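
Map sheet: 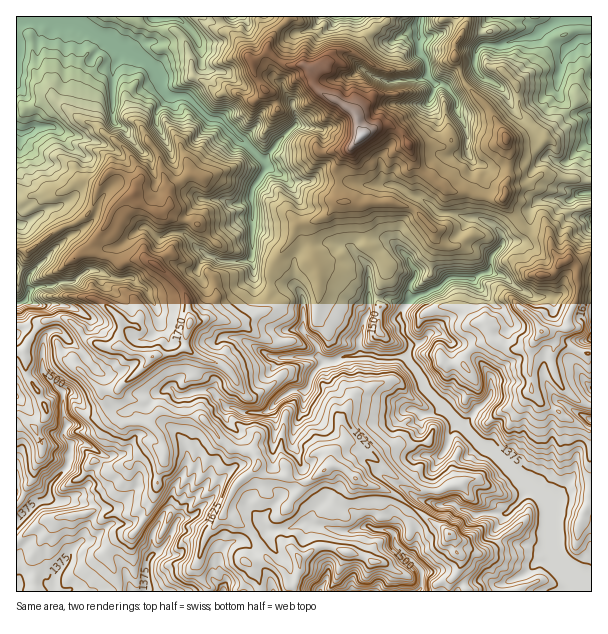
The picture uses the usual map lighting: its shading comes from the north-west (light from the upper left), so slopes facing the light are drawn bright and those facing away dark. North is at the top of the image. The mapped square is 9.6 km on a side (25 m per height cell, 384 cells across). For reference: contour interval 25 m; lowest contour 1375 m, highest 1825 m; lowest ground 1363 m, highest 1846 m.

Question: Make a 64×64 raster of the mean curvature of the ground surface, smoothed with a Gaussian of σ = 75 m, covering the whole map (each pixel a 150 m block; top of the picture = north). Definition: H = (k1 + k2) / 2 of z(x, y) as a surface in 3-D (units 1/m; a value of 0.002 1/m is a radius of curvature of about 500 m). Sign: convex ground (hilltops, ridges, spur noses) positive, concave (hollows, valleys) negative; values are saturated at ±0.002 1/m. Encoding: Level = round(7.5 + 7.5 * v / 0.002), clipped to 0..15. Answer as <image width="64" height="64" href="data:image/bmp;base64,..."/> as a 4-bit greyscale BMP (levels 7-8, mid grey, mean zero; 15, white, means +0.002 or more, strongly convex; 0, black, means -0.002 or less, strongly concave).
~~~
<image width="64" height="64" href="data:image/bmp;base64,Qk12CAAAAAAAAHYAAAAoAAAAQAAAAEAAAAABAAQAAAAAAAAIAAATCwAAEwsAABAAAAAAAAAAAAAAABEREQAiIiIAMzMzAERERABVVVUAZmZmAHd3dwCIiIgAmZmZAKqqqgC7u7sAzMzMAN3d3QDu7u4A////AGmXZ2d2emhEUzKNUpeaOexQjGNTWWYB+ofKZXu4Znd3aIZoiHeZajaJuqZjaac5q5cOgupL75C7yGNGM1rId3d4h2aYeKd6KLnOtmeqpop8uAqinJ39AEWKlmiXVXZ3d2mIdGiZlZolqGvWSMuJpn2WJrmu/oAIl4yZmZh2d3Z3eIiFWJp2qTE3N+dXmHlmqrub/qmWAGuYq63Jh3Z3aKaniJZVV4jLVja42VVVmGmmarqIiuQNd4zMtmmEV2dZ1Zp4l4Rlid9ToHe8dmiWZndnZDRkQC53f/m7NMyWZ1jXObqplnhVXKCTWJy5qXZ2VVVWhxBVaWnuyDqkbehXWNkzrc3ciZiZ1jckOOyXZoqWaJmZiMmIv5h0ADQm6ldWyrM1RFd2ZnnLNXhDnWV3abdniHeIhoy0AABqZUOZZ2WLp0NDJHiYZ610h4RNlXmGiWZnd1Vp2CNnKflptmZ3ZWxsk46UaIl0fqOIdzrXZ3V5lUVqvdtlrM7dp8yWZ3d1bD2iGvpZiJVslFiWVcx4ianLhm7YVZqFWszOtlVmZ3RrO7cgbJqppVnJR4d0SLl6s0zau4RrhpcouZylVmZnhVs57KEr6GmnWepXd2dEqly0d6qHV7hUaCSlRWRWd3anTEbdkipjNFd6yVd3aqq4SlS6qWaLhndUUJxUVVZohqg6Vd6jA0qIZ5m3V2e8mKg6N5mZmah4mq7TbFREhmqmmFl41SCquoqEapVWWdhHzVpGqGe6dnerafZWRWO4apaHjIu5gCaZq6mpVXaepZvda3OXabZVdWhH+UVb1MpplYrIt4+AnJmYiIiauutWcBI9wleLp2eGR0RlRkfMmniXyzCFn2D4aXZ3eamJukADYwr1SZqpeJdCaVRbcFvKiLlyfUbNgHSbiGd2hDWXFo/7IHUoqYqIdVq2RFqHA3mrtDrqS/gAN7ucdFVDczJK3HzFAQeomqqZrENHZ68Tmrx0vINtoBeLx2rZVmWapTn4Vr7LCKrKq876Mmt57gN2i1i4VoshqtxkVX2lVmd1jreHbfxTaJiYi7QjnZrXBHi6WpZcrTTMxkZmZttmVq3riJgzZ4MANVQjQ0beq5JYdplpZW3MI8uTapm6zsu9uHmYUCMTYoYiISNDjPxphpmYiVl2v6wz5TjtvJVodrkjSGNI3v+B3aZar8MjyRWJqpibZ4dUa3JxfJd5VmVnyjUzRrqHlgfadC3+QpEjaXeoVnvqh3CqyUj6NFqbhVW/mIq7llVQfamoC/YT9yWrqrlSO9mu9o3+76ITnYmVZp+rqpmImsNsiagF8wX+l2ibuDS/g32EBhFBAmvpWpN2i2h3d4maslyIl0P6I7/sqYmDTvmFbaIQe6zv/YWcVIasVpd3eImzW4eJY6ZwFJu6l0jfUDNJ0/BVfavGarcVeNlGp2dol3J7h4lzuaJhA7uDfLIDVTXU8pQABcZDIFedtTi4hjiXVoqHinPMs3+AEgO5ErzKZtWwj/tQADg0i9lCXszZGqh3iYiKY6rIC8QjQQFK7/yGtZoCv/dIvarflHpoACMLuXeZiIhFq8I5mJnMGet3Z9unz4A6/cuYiseMpxBZtgq6dpmIhWmqQIqZqrwSumVKrYu9+AObp2VZs32RGv7GCpqWd2ZmmoY2iaqqmJEnZXxqaFS/syW6mEaBFCOrmKYIeJd3ZmZ3ZWh5yGe75jd3nFhUNGncg1uZcxeFW+llhweImZh2Z3dmZovbl5lSeparaYN1RXirR7iGa8ubyoh0CJmqmqh3h2ZVvWVkMjWKdrh3YplkRWmVqYmqqpaLp4cJu7ZWmpmpmrvHJFVWeKdWqHjOmZmFRaaKmYaKdBMiYxyrk4mrqqu9yEJamJqt53REQmqZmqlkqVaqdZlkanmkCbxFmZmId2dDRZu6qXn4aId1AIeZiZeNdYuVqYi8q5YExxQzeXVVQ0h5uoeId8dpmYvceIdnmFvZi6W3i7u7qnJBWIN5ZnhmeoqXeHhmmWe7q7l4ZWm1J8h7Z7Obiav9kjerp0dod2hYp3eJVVaHdmY0iFZpumNZhcYLkcuYhpkCaZmtqcxlSHu1Z3UZiJloRIRXV4qmaYRdkK8l5ph2MDsju86Jz5ZUj7Z5tiyq2meax0VWeXRDSfsG9w3nWoQBn1Bd2jZs+4Seh4nmCor7d6uodGQzFGi/UB3gbp11cTg6tQARAkrMusloeeMpi8doqYmEqGdpzbsE77DXalADnFT9UFiES6ermXdrkEisdHp3iIXLiZuoegfKlHSHBFFLss9WhXjMplVnQk8watpVqFaHZriZqXeKFqeIRFE61o35qQSpzrmrdFMwHxC/2DiUV0jKZqmHd4oopmZFMm3d94/2JK7beq/+//oZCP6DG5ZVSrdZmYeIiUiqdVi6y5lDrGCIylVYpwAANQAv5AB+uHVKpUmJh4h3V4p1Va6FUSnWJGm5hjIAPIhwWH9AW/qZhjmnWYmXh2hndmVWnDaWW9ds3tu75A////CP7gP/2HiYSJlYiZeIend2Z2ecRpu/yslqmeyb+2WXAJz+E8eJeIhWiWh4dniXZ2Z5h7kkVpx8xDiDvtx1M5oVqvkgEBZniGV3end3d3ZmZmZoxRV3pkrUJINXhndTJiMkz6R3M0VpqGaJd3d3ZlZ5qr1xe8ukWbpURVWYnMl0FnJftt/KhlaamXd3d2Z5mryEQxi5tjOGSt6kcmVsz7kV/4rVJWiJlmZm"/>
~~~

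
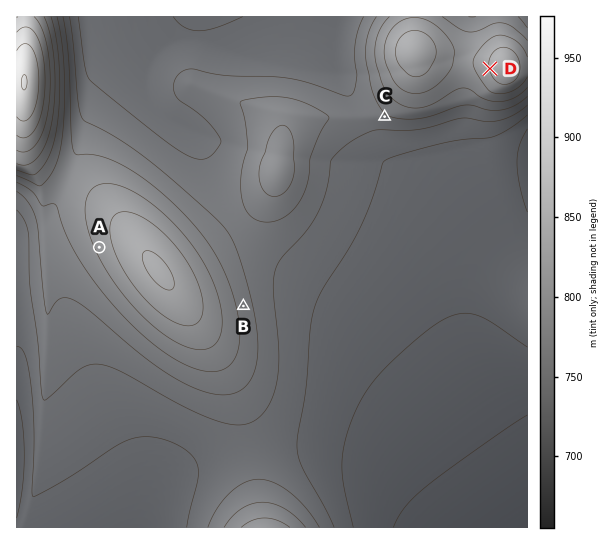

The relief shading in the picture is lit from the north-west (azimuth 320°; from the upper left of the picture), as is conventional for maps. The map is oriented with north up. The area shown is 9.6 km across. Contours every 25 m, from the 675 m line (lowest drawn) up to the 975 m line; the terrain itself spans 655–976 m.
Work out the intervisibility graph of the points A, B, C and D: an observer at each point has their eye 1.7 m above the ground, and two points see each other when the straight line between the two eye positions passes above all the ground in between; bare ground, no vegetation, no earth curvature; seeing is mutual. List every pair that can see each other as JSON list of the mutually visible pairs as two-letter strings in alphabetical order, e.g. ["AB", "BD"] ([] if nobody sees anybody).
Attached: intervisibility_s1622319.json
["BC", "BD"]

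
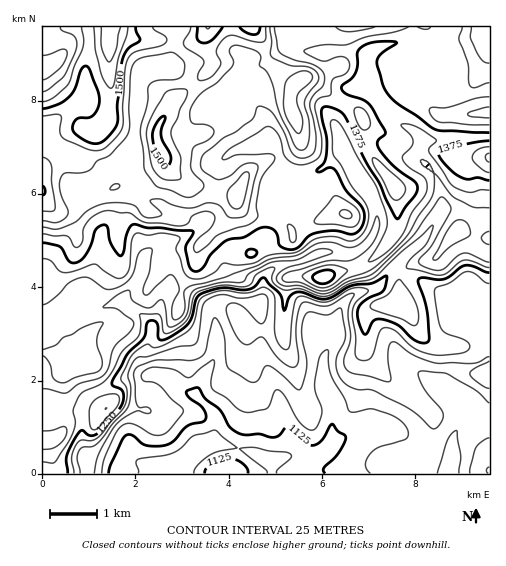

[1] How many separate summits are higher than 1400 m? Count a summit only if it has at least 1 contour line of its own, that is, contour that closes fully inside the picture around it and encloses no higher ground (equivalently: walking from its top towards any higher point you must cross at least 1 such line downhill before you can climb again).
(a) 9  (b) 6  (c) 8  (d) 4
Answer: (b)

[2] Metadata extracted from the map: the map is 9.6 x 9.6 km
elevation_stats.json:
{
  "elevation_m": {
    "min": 1085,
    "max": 1590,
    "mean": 1320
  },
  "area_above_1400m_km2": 26.2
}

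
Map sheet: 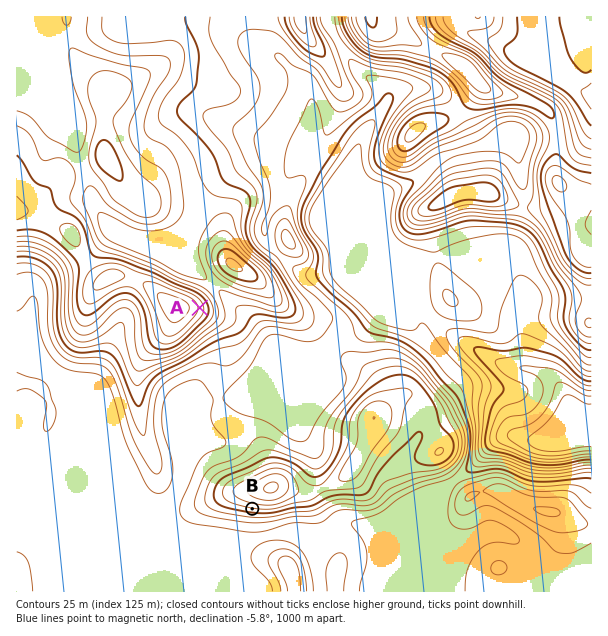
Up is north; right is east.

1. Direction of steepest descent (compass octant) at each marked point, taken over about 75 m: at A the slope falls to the E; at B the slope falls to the S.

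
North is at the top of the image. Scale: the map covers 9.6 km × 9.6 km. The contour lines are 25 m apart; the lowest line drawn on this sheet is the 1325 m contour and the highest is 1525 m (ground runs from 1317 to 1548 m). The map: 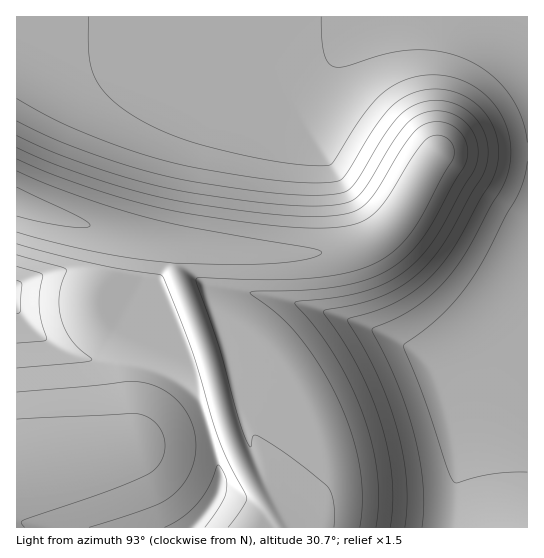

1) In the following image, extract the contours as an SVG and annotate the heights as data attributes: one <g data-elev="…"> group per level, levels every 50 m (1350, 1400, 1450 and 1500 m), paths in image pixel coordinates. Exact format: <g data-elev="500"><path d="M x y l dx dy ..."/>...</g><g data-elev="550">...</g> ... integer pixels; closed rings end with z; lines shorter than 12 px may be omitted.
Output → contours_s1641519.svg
<g data-elev="1350"><path d="M17 419l121-5 11 4 8 6 5 9 3 10-1 10-3 8-6 8-6 5-42 17-82 29-4 2 4 5"/><path d="M17 171l61 25 68 21 47 11 114 19 11 3 4 3-6 4-10 2-31 4-40 2-61-2-74-10-42-10-41-11"/></g><g data-elev="1400"><path d="M205 527l15-21 6-13 0-15-4-9-4-4-10 22-11 16-15 15-17 9"/><path d="M17 368l68-6 7-3-20-18-7-11-4-11-2-12 0-12 7-25-4-3-45-12"/><path d="M17 148l32 14 36 13 40 13 37 10 33 6 64 9 36 3 28 0 27-3 8-3 8-6 12-15 28-47 9-11 6-5 9-4 11 0 10 3 9 6 5 8 2 8 0 10-2 8-39 68-13 17-14 12-24 14-29 9-33 5-58 1-5 2 28 22 19 19 22 31 19 34 13 34 9 33 2 32-2 29"/></g><g data-elev="1450"><path d="M17 314l2-1 2-3 1-25-1-3-4-2"/><path d="M17 121l32 16 29 12 42 14 38 11 35 8 56 8 37 4 29 1 24-2 11-4 9-12 32-51 10-12 12-8 16-5 16 0 16 5 13 11 8 10 5 12 1 14-2 13-4 11-12 18-19 36-15 23-21 22-24 16-26 10-39 8-3 1 22 32 13 24 12 27 11 28 7 28 4 27 1 26-3 24"/></g><g data-elev="1500"><path d="M89 17l-1 32 3 20 8 16 12 14 24 18 28 14 33 12 42 11 55 10 22 2 15-1 5-6 26-41 17-21 19-13 22-8 23-1 23 6 18 12 15 17 7 13 5 15 1 15-2 14-6 19-13 21-20 39-19 28-22 23-23 16-32 14-2 3 25 53 17 52 6 26 3 24 1 22-2 20"/></g>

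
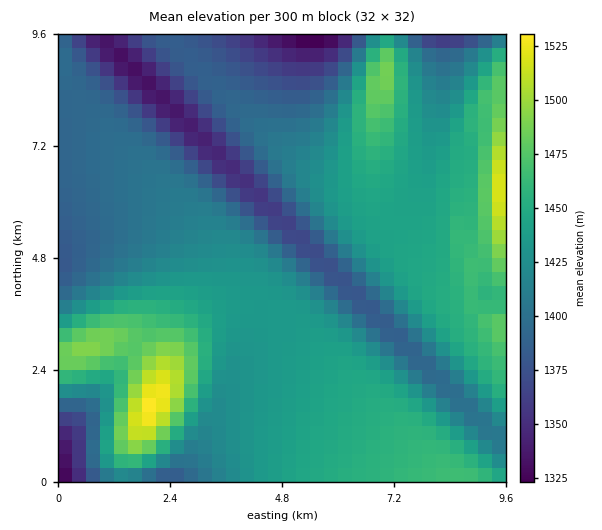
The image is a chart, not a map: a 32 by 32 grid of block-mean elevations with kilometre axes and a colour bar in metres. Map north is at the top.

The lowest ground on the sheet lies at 1315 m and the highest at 1540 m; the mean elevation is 1425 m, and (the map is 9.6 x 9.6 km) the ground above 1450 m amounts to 21.5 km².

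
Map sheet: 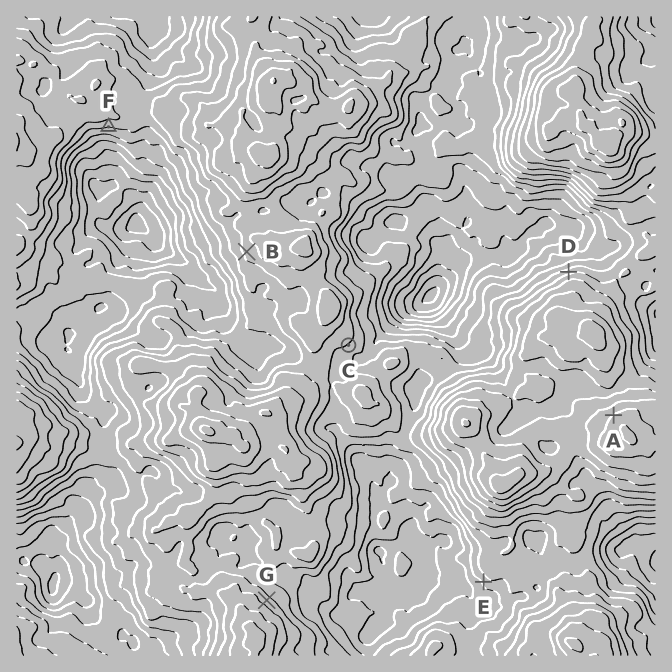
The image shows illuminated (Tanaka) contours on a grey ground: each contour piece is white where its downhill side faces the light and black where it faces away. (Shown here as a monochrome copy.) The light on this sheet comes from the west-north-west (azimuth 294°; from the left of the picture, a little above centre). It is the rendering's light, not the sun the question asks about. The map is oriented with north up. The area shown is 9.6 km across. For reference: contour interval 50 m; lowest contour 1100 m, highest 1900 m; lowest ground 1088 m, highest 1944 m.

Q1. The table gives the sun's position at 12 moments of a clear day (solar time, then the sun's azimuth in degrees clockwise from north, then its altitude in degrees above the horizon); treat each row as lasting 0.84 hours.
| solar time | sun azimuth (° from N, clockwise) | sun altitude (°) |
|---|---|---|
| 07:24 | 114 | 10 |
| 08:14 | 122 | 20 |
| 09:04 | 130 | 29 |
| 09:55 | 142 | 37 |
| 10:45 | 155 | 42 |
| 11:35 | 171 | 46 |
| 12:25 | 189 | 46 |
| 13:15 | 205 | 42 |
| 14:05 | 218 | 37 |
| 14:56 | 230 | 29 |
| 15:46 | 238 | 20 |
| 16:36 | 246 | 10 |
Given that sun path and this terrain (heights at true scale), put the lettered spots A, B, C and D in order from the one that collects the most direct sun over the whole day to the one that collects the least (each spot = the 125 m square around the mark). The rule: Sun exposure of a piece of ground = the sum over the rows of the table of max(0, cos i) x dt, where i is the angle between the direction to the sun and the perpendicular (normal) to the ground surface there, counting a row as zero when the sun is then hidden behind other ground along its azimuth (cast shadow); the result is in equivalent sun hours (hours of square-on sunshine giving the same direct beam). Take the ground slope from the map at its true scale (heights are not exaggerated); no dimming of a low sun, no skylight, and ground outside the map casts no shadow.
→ C > B > A > D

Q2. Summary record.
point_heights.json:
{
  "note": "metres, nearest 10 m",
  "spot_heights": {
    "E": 1410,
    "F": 1500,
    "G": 1570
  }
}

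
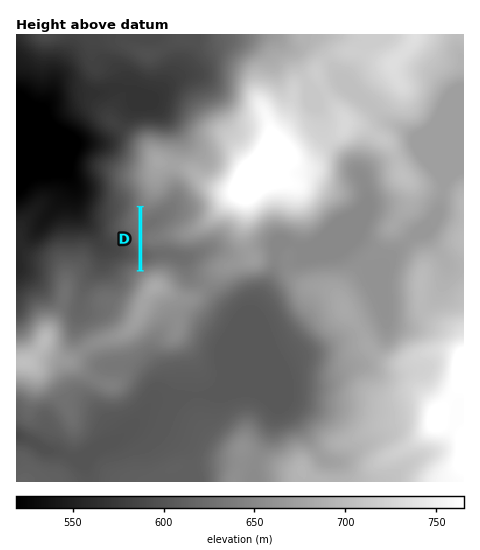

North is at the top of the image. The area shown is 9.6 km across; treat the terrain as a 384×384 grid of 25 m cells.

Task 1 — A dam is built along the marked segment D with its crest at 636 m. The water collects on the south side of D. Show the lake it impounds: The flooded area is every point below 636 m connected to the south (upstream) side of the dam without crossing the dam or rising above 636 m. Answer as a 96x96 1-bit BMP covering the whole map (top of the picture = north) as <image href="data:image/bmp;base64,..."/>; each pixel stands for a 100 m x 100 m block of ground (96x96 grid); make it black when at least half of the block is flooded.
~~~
<image width="96" height="96" href="data:image/bmp;base64,Qk2+BAAAAAAAAD4AAAAoAAAAYAAAAGAAAAABAAEAAAAAAIAEAAATCwAAEwsAAAIAAAAAAAAA////AAAAAAAAAAAAAAAAAAAAAAAAAAAAAAAAAAAAAAAAAAAAAAAAAAAAAAAAAAAAAAAAAAAAAAAAAAAAAAAAAAAAAAAAAAAAAAAAAAAAAAAAAAAAAAAAAAAAAAAAAAAAAAAAAAAAAAAAAAAAAAAAAAAAAAAAAAAAAAAAAAAAAAAAAAAAAAAAAAAAAAAAAAAAAAAAAAAAAAAAAAAAAAAAAAAAAAAAAAAAAAAAAAAAAAAAAAAAAAAAAAAAAAAAAAAAAAAAAAAAAAAAAAAAAAAAAAAAAAAAAAAAAAAAAAAAAAAAAAAAAAAAAAAAAAAAAAAAAAAAAAAAAAAAAAAAAAAAAAAAAAAAAAAAAAAAAAAAAAAAAAAAAAAAAAAAAAAAAAAAAAAAAAAAAAAAAAAAAAAAAAAAAAAAAAAAAAAAAAAAAAAAAAAAAAAAAAAAAAAAAAAAAAAAAAAAAAAAAAAAAAAAAAAAAAAAAAAAAAAAAAAAAAAAAAAAAAAAAAAAAAAAAAAAAAAAAAAAAAAAAAAAAAAAAAAAAAAAAAAAAAAAAAAAAAAAAAAAAAAAAAAAAAAAAAAAAAAAAAAAAAAAAAAAAAAAAAAAAAAAAAAAAAAAAAAAAAAAAAAAAAAAAAAAAAAAAAAAAAAAAAAAAAAAAAAAAAAAAAAAAAAAAAAAAAAAAAAAAAAAAAAAAAAAAAAAAAAAAAAAAAAAAAAAAAAAAAAAAAAAAAAAAAAAAAAAHAAAAAAAAAAAAAAYfgAAAAAAAAAAAAAf/gAAAAAAAAAAAAAf/wAAAAAAAAAAAAAf/wAAAAAAAAAAAAAf4AAAAAAAAAAAAAAeAAAAAAAAAAAAAAAYAAAAAAAAAAAAAAAcAAAAAAAAAAAAAAAeAAAAAAAAAAAAAAAfAAAAAAAAAAAAAAAfgAAAAAAAAAAAAAAfwAAAAAAAAAAAAAADwAAAAAAAAAAAAAAAAAAAAAAAAAAAAAAAAAAAAAAAAAAAAAAAAAAAAAAAAAAAAAAAAAAAAAAAAAAAAAAAAAAAAAAAAAAAAAAAAAAAAAAAAAAAAAAAAAAAAAAAAAAAAAAAAAAAAAAAAAAAAAAAAAAAAAAAAAAAAAAAAAAAAAAAAAAAAAAAAAAAAAAAAAAAAAAAAAAAAAAAAAAAAAAAAAAAAAAAAAAAAAAAAAAAAAAAAAAAAAAAAAAAAAAAAAAAAAAAAAAAAAAAAAAAAAAAAAAAAAAAAAAAAAAAAAAAAAAAAAAAAAAAAAAAAAAAAAAAAAAAAAAAAAAAAAAAAAAAAAAAAAAAAAAAAAAAAAAAAAAAAAAAAAAAAAAAAAAAAAAAAAAAAAAAAAAAAAAAAAAAAAAAAAAAAAAAAAAAAAAAAAAAAAAAAAAAAAAAAAAAAAAAAAAAAAAAAAAAAAAAAAAAAAAAAAAAAAAAAAAAAAAAAAAAAAAAAAAAAAAAAAAAAAAAAAAAAAAAAAAAAAAAAAAAAAAAAAAAAAAAAAAAAAAAAAAAAAAAAAAAAAAAAAAAAAAAAAAAAAAAAAAAAAAAAAAAAAAAAAAAAAA="/>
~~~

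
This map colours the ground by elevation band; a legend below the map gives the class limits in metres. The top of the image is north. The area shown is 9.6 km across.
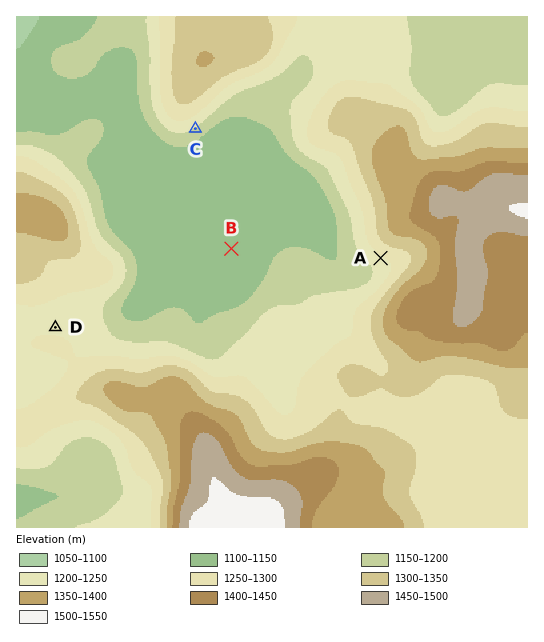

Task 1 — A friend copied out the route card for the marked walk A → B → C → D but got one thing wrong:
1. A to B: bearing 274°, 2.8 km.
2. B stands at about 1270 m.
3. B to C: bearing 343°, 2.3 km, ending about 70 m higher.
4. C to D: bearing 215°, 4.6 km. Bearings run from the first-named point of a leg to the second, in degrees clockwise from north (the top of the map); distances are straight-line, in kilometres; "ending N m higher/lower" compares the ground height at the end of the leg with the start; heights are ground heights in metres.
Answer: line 2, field height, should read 1130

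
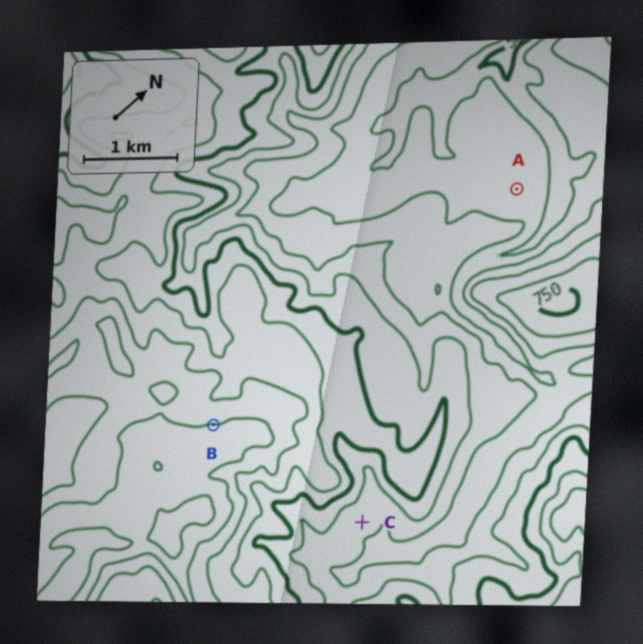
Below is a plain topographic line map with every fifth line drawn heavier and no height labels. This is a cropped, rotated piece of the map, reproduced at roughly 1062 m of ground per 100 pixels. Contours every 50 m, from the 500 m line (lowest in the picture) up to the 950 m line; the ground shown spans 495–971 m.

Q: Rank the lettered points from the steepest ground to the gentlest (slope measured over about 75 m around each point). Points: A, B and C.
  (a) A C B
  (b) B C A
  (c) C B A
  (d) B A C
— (b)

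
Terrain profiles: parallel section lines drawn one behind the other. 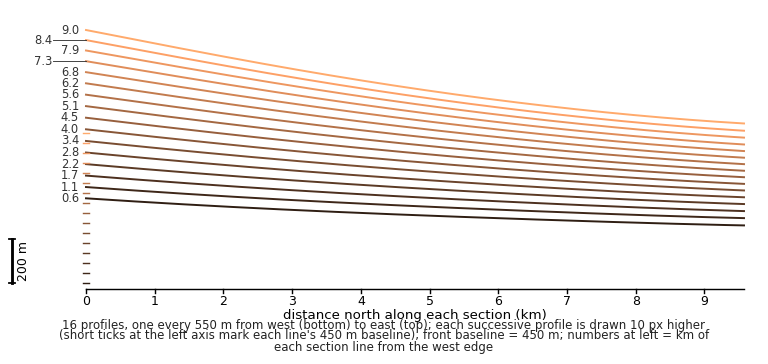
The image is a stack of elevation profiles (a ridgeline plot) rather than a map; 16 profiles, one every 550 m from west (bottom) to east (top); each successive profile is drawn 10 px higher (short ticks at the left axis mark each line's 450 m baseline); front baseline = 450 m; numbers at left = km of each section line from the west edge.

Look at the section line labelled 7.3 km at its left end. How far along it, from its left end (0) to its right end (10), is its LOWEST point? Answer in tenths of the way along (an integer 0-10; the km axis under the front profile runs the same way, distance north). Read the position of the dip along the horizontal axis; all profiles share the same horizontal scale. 10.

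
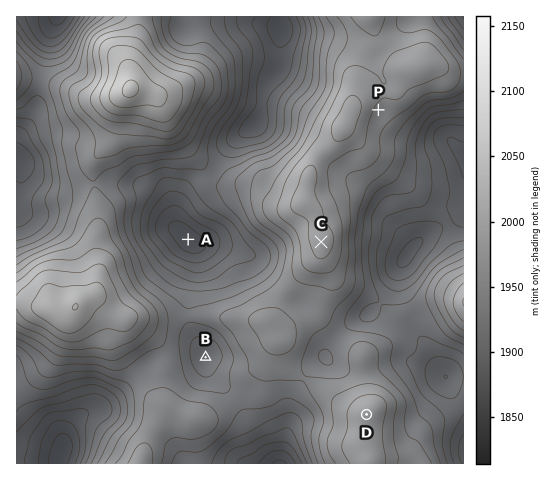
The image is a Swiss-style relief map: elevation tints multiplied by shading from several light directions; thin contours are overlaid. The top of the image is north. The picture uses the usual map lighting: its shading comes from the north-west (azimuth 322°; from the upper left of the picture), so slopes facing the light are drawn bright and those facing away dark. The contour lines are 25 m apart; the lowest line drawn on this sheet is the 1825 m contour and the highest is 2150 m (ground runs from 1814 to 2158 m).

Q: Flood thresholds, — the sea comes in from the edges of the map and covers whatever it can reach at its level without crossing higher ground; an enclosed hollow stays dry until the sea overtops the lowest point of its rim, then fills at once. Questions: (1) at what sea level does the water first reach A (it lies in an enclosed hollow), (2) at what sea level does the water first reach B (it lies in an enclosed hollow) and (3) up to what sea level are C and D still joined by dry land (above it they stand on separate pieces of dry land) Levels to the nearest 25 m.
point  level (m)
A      1950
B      1975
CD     2000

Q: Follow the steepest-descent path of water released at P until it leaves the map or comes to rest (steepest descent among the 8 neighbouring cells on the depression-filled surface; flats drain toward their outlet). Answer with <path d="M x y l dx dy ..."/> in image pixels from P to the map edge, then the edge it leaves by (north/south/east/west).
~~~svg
<path d="M378 110l26 26 38 0 6 3 15 15"/>
exit: east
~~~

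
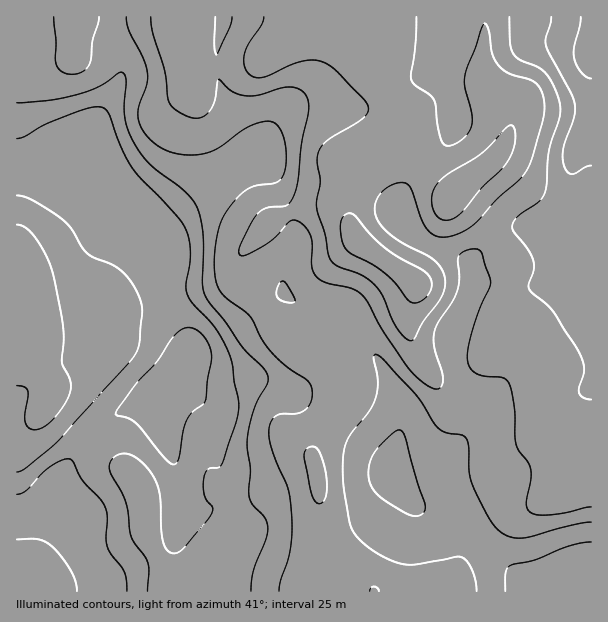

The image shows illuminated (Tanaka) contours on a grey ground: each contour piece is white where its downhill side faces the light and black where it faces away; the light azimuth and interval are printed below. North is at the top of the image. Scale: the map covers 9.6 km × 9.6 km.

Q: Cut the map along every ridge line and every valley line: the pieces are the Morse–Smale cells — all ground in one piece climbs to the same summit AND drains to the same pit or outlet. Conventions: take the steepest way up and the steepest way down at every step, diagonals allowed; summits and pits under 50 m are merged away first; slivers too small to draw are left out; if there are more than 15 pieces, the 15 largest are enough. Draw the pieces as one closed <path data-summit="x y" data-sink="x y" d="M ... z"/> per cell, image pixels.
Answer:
<path data-summit="450 195" data-sink="66 510" d="M483 16l-467 1 0 151 58 0 7 2 67 66 9 19 6 33 21 42 6 18-2 9-6 12-23 31-19 4-26 11-29 25-15 21-10 19-4 11 0 10 3 4-5-1-18 7-20 4 1 77 575-1 0-148-17-1-9-4-16-16-10-23 0-21 2-16-21-22-8-3-14-1 3-10 6-66-20-29-37-34 7-10 40-31 10-18 4-15-1-15-19-21-8-16 2-45z"/><path data-summit="17 296" data-sink="66 510" d="M74 168l-58 2 1 344 9 0 31-10-1-13 4-11 10-19 15-21 29-25 12-6 33-9 23-31 8-16-6-23-21-42-5-27-7-21-46-47-24-23z"/><path data-summit="450 195" data-sink="591 51" d="M591 16l-107 1 0 54 8 16 19 21 1 15-4 15-10 18-40 31-7 8 37 36 17 23 3 6 0 15-9 61 14 1 8 3 21 22-2 16 0 21 2 9 8 14 16 16 9 4 17-1z"/>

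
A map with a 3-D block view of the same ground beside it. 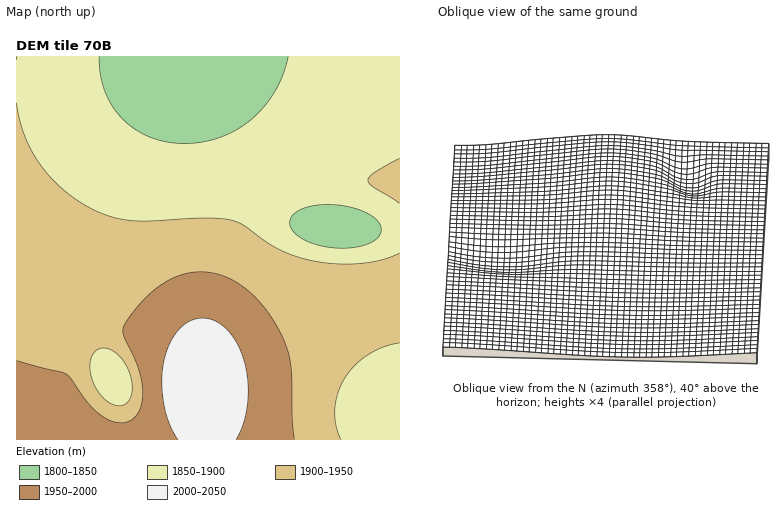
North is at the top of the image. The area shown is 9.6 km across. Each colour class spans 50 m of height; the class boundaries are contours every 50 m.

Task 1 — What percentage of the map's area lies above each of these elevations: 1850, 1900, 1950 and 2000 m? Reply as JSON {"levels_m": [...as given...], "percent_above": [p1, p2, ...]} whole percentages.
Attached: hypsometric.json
{"levels_m": [1850, 1900, 1950, 2000], "percent_above": [89, 52, 20, 6]}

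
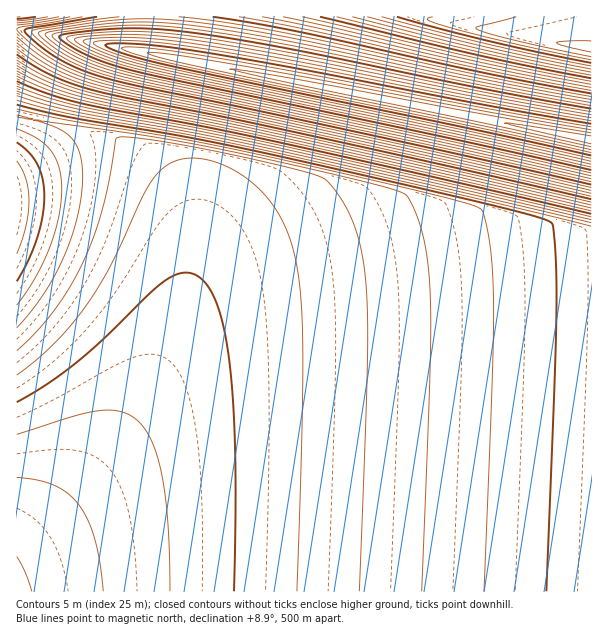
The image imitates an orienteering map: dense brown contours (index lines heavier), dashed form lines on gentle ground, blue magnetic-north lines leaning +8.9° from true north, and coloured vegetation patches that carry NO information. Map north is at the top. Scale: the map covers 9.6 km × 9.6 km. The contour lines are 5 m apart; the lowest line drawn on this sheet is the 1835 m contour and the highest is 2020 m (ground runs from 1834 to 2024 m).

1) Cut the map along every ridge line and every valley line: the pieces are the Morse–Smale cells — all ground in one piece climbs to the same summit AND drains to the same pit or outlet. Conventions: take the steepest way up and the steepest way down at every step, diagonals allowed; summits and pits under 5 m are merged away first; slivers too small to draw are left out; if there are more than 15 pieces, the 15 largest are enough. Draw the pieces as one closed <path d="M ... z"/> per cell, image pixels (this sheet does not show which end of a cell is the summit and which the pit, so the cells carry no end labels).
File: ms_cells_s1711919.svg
<path d="M20 30l-4 0 0 86 91 22 25 8 20 14 22 25 13 27 5 18 0 34-6 30-11 33-13 33-34 62-26 39-32 37-26 26-26 22-1 46 575-1-1-452-61-11-375-74z"/><path d="M21 116l-5 1 1 431 27-24 38-39 28-36 18-27 16-26 22-46 16-45 10-41 0-34-5-18-13-27-22-25-27-16z"/><path d="M591 16l-444 0-2 35 2 3 444 85z"/><path d="M146 16l-129 0-1 13 128 23 2-14z"/>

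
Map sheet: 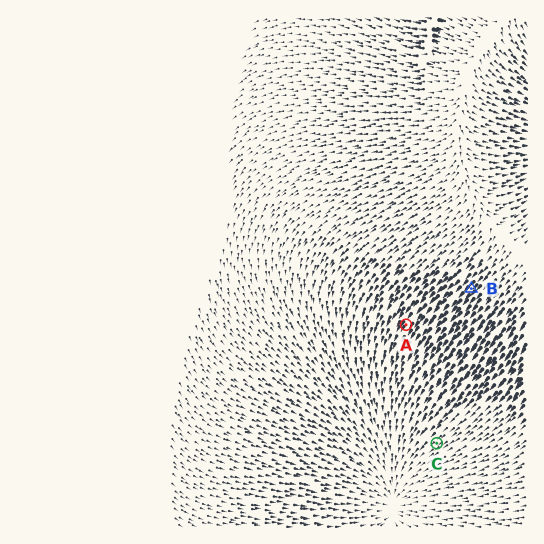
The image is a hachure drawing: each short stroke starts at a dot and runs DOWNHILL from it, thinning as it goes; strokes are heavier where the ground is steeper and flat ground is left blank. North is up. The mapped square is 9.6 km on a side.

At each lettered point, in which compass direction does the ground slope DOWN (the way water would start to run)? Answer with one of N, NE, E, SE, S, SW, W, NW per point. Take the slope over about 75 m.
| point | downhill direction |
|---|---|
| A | SW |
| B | SW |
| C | SW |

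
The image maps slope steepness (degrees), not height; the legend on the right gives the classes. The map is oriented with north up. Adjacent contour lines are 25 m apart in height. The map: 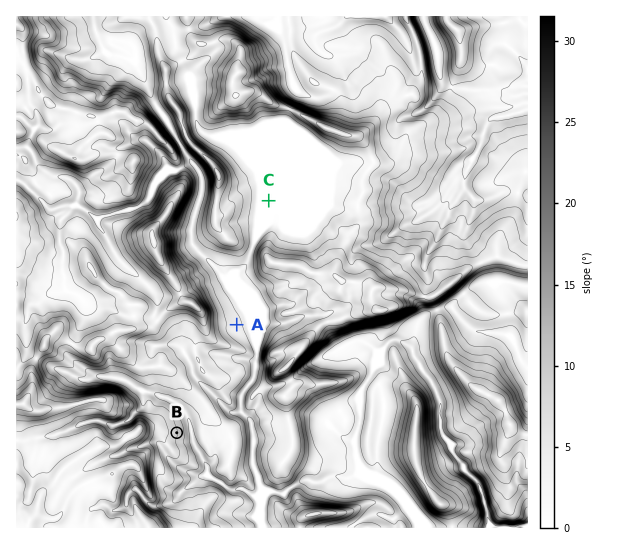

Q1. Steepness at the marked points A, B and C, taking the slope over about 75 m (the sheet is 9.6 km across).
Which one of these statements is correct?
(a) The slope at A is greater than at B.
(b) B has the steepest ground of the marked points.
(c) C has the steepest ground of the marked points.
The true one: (b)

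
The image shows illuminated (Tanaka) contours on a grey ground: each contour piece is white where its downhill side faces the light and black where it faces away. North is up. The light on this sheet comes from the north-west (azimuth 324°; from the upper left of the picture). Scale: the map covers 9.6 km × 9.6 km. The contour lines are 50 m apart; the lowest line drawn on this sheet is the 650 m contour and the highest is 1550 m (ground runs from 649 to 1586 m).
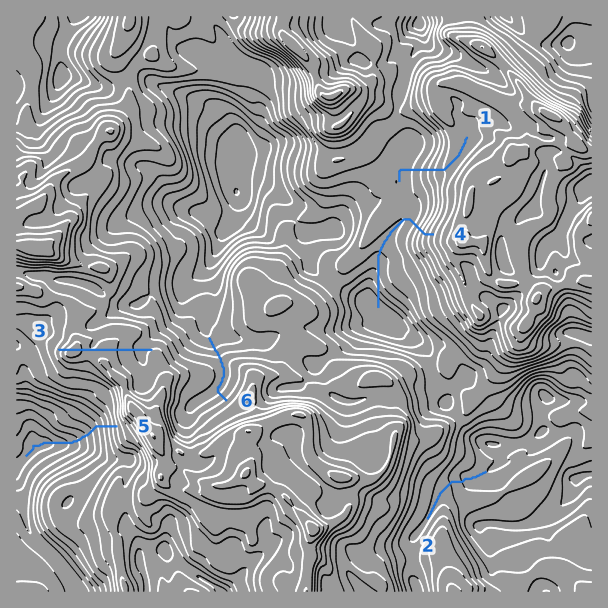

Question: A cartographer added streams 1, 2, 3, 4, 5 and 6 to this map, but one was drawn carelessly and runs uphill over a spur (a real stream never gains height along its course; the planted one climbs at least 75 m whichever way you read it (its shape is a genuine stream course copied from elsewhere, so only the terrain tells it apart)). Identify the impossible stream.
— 3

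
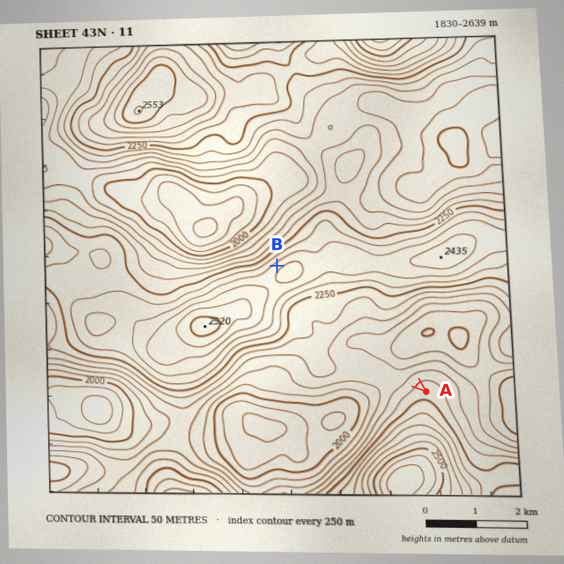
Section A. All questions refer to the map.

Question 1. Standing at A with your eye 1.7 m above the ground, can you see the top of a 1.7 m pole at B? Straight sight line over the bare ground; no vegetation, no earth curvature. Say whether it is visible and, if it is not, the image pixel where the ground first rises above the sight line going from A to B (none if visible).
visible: false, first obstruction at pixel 300 285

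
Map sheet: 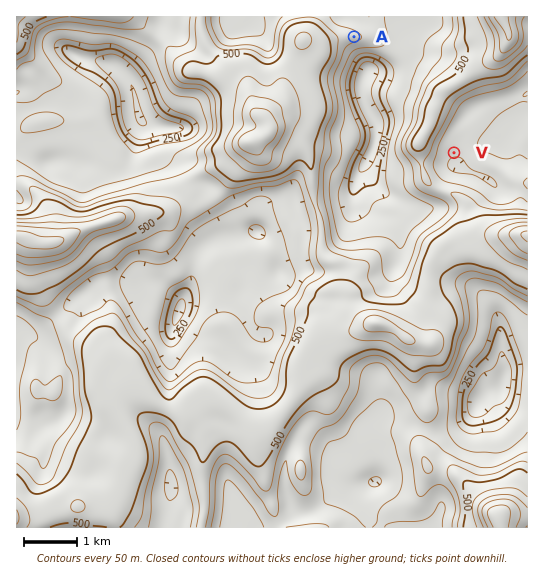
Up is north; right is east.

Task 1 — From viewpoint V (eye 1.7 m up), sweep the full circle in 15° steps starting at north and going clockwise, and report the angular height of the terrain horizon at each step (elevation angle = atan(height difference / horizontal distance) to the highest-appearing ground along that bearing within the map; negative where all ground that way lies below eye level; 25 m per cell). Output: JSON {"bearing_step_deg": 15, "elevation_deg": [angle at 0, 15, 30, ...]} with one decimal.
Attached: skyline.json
{"bearing_step_deg": 15, "elevation_deg": [7.6, 6.8, 7.0, 0.5, -0.4, -0.4, -0.4, 1.1, 1.5, 8.6, 8.3, 6.9, 7.1, 6.7, 6.9, 8.1, 8.4, 9.1, 12.3, 15.0, 15.3, 14.6, 12.6, 9.5]}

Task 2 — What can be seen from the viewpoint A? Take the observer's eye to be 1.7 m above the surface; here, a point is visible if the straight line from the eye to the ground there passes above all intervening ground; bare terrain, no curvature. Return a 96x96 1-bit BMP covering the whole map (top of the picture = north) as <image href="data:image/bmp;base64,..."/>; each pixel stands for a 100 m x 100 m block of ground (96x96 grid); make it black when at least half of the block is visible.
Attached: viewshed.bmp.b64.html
<image width="96" height="96" href="data:image/bmp;base64,Qk2+BAAAAAAAAD4AAAAoAAAAYAAAAGAAAAABAAEAAAAAAIAEAAATCwAAEwsAAAIAAAAAAAAA////AAAAAAAAAAAAAAAAAAAAAAAAAAAAAAAAAAAAAAAAAAAAAAAAAAAAAOAAAAAAAAAAAAAAAPwAAAAAAAAAAAAAAPwAAAAAAAAAAAAAAHgAAAAAAAAAAAAAAAAAAAAAAAAAAAAAAAAAAAAAAAAAAAAAAAAAAAAAAAAAAAAAAAAAAAAAAAAAAAAAAAAAAAAAAAAAAAAAAAAAAAAAAAAAAAAAAAAAAAAAAAAAAAAAAAAAAAAAAAAAAAAAAAAAAAAAAAAAAAAAAAAAAAAAAAAAAAAAAAAAAAAAAAAAAAAAAAAAAAAAAAAAAAAAAAAAAAAAAAYAAAAAAAAAAAAAAAOAAAAAAAAAAAAAAAPAAAAAAAAAAAAAAAHAAAAAAAAAAAAAAACAAAAAAAAAAAAAAAAAAAAAAAAAAAAAAAAAAAAAAAAAAAAAAAAAAAAAAAAAAAAAAAAAAAAAAAAAAAAAAAAAAAAAAAAAAAAAAAAAAAAAAAAAAAAAAAAAAAAAAAAAAAAAAAAQAAAAAAAAAAAAAAAYAAAAAAAAAAAAAAAcAAAAAAAAAAAAAAAMAAAEAAAAAAAAAAAOAAA/AAAAAAAAAAAHAAD/AAAAAAAAAAAD/wH+AAAAAAAAAAAD///4AAAAAAAAAAAB///wAAAAAAAAAAAAj//wAAAAAAAAAAADh//4AAAAAAAAAAADAP/4AAAAAAAAAAADAH/4AAAAAAAAAAAB7//4AAAAAAAAAAAA///8AAAAAAAAAAAAH8/4AAAAAAAAAAAAD4f4AAAAAAAAAAAAB8P4AAAAAAAAAAAAD/H8AAAAAAAAAAAAP/n8AAAAAAAAAAAAf//+AAAAAAAAAAAAf///AAAAAAAAAAAAf///gAAAAAAAAAAAf///wAQAAAAAAAAAf///gA8AAAAAAAAAf//+AAMAAAAAAAAAf//wAAAAAAAAAAAAf//gAAAAAAAAAAAA+f/AAAAAAAAAAAAA8P+AAAAAAAAAAAAA4P8AAAAAAAAAAAAAwP4AAAAAAAAAAAAAwHwAAAAAAAAAAAAAgH/gAAAAAAAAAAAAgD/gAAAAAAAAAAAAgD+AAAAAAAAAAAAAgD8AAAAAAAAAAAAAgD8AAAAAAAAAAAAACD8AAAAAAAAAAAAAPB8AAAAAAAAAAAAAPB/gAAAAAAAAAAAAHh/wAAAAAAAAAAAAD//wAAAAAAAAAADAB//4AAAAAAAAAADAB//4AAAAAAAAAADAB8/8AAAAAAAAAAAAH4/8AAAAAAAAAAAAfw/8AAAAAAAAAAAAfg/+AAAAAAAAAAAA/g/+AAAAAAAAAAAA/A/+AAAAAAAAAAAA/A//gAAAAAAAAAAB+Af/4AAAAAAAAAAA+Af/8AAAAAAAAAAAeAP/+AAAAAAAAAAAGAP//4AAAAAAAAAAGAf//8AAAAAAAAAAOAf//+AAAAAAAAAAOA////AAAAAAAAAAOB////AAAAAAAAAAPJ////AAAAAAAAAAcR////AAAAAAAAAA4B////AAAAAAAAAAwB///+AAAAAAAAAAAB///+A="/>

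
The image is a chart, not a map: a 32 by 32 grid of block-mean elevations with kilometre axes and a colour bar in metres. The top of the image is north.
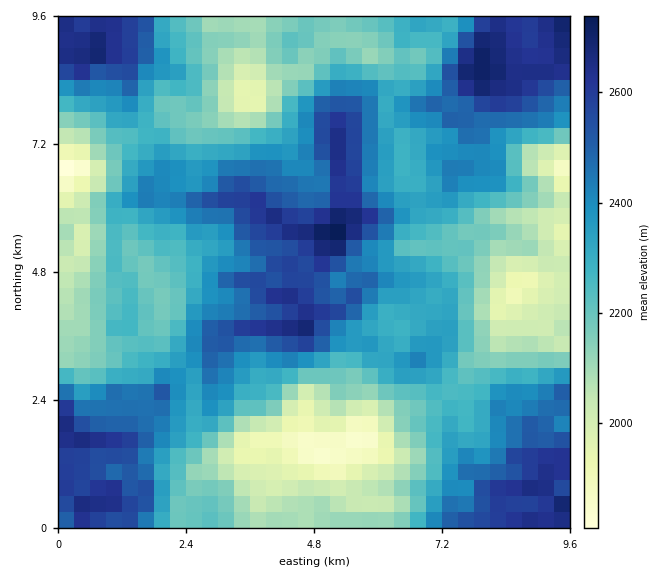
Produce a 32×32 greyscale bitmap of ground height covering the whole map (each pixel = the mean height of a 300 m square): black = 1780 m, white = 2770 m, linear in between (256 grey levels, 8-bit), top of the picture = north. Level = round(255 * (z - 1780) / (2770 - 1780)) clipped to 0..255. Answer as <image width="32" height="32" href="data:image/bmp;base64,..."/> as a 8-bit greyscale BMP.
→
<image width="32" height="32" href="data:image/bmp;base64,Qk02CAAAAAAAADYEAAAoAAAAIAAAACAAAAABAAgAAAAAAAAEAAATCwAAEwsAAAABAAAAAAAAAAAAAAEBAQACAgIAAwMDAAQEBAAFBQUABgYGAAcHBwAICAgACQkJAAoKCgALCwsADAwMAA0NDQAODg4ADw8PABAQEAAREREAEhISABMTEwAUFBQAFRUVABYWFgAXFxcAGBgYABkZGQAaGhoAGxsbABwcHAAdHR0AHh4eAB8fHwAgICAAISEhACIiIgAjIyMAJCQkACUlJQAmJiYAJycnACgoKAApKSkAKioqACsrKwAsLCwALS0tAC4uLgAvLy8AMDAwADExMQAyMjIAMzMzADQ0NAA1NTUANjY2ADc3NwA4ODgAOTk5ADo6OgA7OzsAPDw8AD09PQA+Pj4APz8/AEBAQABBQUEAQkJCAENDQwBEREQARUVFAEZGRgBHR0cASEhIAElJSQBKSkoAS0tLAExMTABNTU0ATk5OAE9PTwBQUFAAUVFRAFJSUgBTU1MAVFRUAFVVVQBWVlYAV1dXAFhYWABZWVkAWlpaAFtbWwBcXFwAXV1dAF5eXgBfX18AYGBgAGFhYQBiYmIAY2NjAGRkZABlZWUAZmZmAGdnZwBoaGgAaWlpAGpqagBra2sAbGxsAG1tbQBubm4Ab29vAHBwcABxcXEAcnJyAHNzcwB0dHQAdXV1AHZ2dgB3d3cAeHh4AHl5eQB6enoAe3t7AHx8fAB9fX0Afn5+AH9/fwCAgIAAgYGBAIKCggCDg4MAhISEAIWFhQCGhoYAh4eHAIiIiACJiYkAioqKAIuLiwCMjIwAjY2NAI6OjgCPj48AkJCQAJGRkQCSkpIAk5OTAJSUlACVlZUAlpaWAJeXlwCYmJgAmZmZAJqamgCbm5sAnJycAJ2dnQCenp4An5+fAKCgoAChoaEAoqKiAKOjowCkpKQApaWlAKampgCnp6cAqKioAKmpqQCqqqoAq6urAKysrACtra0Arq6uAK+vrwCwsLAAsbGxALKysgCzs7MAtLS0ALW1tQC2trYAt7e3ALi4uAC5ubkAurq6ALu7uwC8vLwAvb29AL6+vgC/v78AwMDAAMHBwQDCwsIAw8PDAMTExADFxcUAxsbGAMfHxwDIyMgAycnJAMrKygDLy8sAzMzMAM3NzQDOzs4Az8/PANDQ0ADR0dEA0tLSANPT0wDU1NQA1dXVANbW1gDX19cA2NjYANnZ2QDa2toA29vbANzc3ADd3d0A3t7eAN/f3wDg4OAA4eHhAOLi4gDj4+MA5OTkAOXl5QDm5uYA5+fnAOjo6ADp6ekA6urqAOvr6wDs7OwA7e3tAO7u7gDv7+8A8PDwAPHx8QDy8vIA8/PzAPT09AD19fUA9vb2APf39wD4+PgA+fn5APr6+gD7+/sA/Pz8AP39/QD+/v4A////ALrazsbJq4dqbXNrV01SUU5TV1dXV2B+o7nEytHY3tzgyOLf3c3Cj2lsbmZSQkdMTlJJQkFCT22Tr6zE0s/O1erTzNfav8WTcGRmYUY8OD1EQDtCR0xbcoihoMfV2eHfyNHNxrS+tIl1WVVHNjQyLikgHis3PkxfeJuxsrrC0t7Z0M7Gx8apknlqUTwoKCohFREVGBwmP1V2k6Oaq8zS2Nnd4tzX0bqikIFrTisiIRoTFRYREilPYHyQioyir767w+LFubi4sqmWhopyTUM6JiIuLBobPF5te4l/iKKwvbek1a2vr7CwsZmJnY9xcWI4KT1LOzVMYGh3gX6Ip6KpsbOukqCxrK7Ano6inoWDe1Y6SmFcWGlydX15e3+boZ+ou31uc4SHiaKckrCklIiJf2pqaWNxhZGQjHxwdXyDgYuXV1tibHuChpKeuLCdlaCmnI55fIyNmKaXh2dhXmFhZWFUWGBvdHZziaK8v7OwvMbPuZqVmIuFlpeQc1xIS01IQlJTYH1+bmp6n7vD0tbc4unGpZWMhIKJkJFzWz0+PjxITFNjdn1wZW2Wpaixu8PR3dPMtpOEiIqLjmxOLDE5PkJJVGNxe2xlbImboq/H293RwbjHqpGRjIeLb1ItIC02OkVOYXZ3Zmhygpy3xsnDzMvDp7W3o5iUjYVzWTslIzI6QENdem1mb3WCl5+kscrOyNbDqqSWj4qCdWtaRDY5QD9IN1l5aXF6eIeMk6zAwcbS5uq9oZZzb3Fub2JRVFZFNVE1VXpyfoKAlZKdv8vS4OTx9+HCqoR9d25mZ2JYTTwsSEdfgYCNlJuora7J1uHTztvs59i4mouJhXZhU0tGPDkuPmGGnKmkqLjGztDXxLu1t9fYtaKRj5OXiIB3bWBSQxYlQmmRqKKdmKO/xr20s6ys1tKjkISEkKednJuBZkwoCA85ZYiXoZ6VmqutsK6joq/bzaiSgoaYqqmioHRJMRgjKVRpfoeTjISIi4+bnJimxN/MqZOCiZ2foaKdc0o/MUVJZHZ4gIJwaWxucn6Fj57J382rkIOKlJuxr5uOgXtpXmdzi4yCb2hjXVFKUGaGosjXzKuKlJ6hubiys7GuqZp9io+WoIZqaG5gRC0sTXyZucC/rIearbiyt8zTz8O2qJqqoqS3j3h/eVxDKy1JYHOUpqSii4aRobvc6eLf1se6ytm/xMihmJF5Zks2O1NWWHGHgndwdnSMxOnv6d7f39zg4+rb0bqagW5eUEdLYGtcYXBjV2BvZ3ap3+/n3Nja4t3f6NrQvI19cV9eWlRjcWxfXVxfaYJ8fI7D6eXa0tvn4NPd29DDiXZpU1VSUV1ja2ViaGx0g42Jg57Q39fT3us="/>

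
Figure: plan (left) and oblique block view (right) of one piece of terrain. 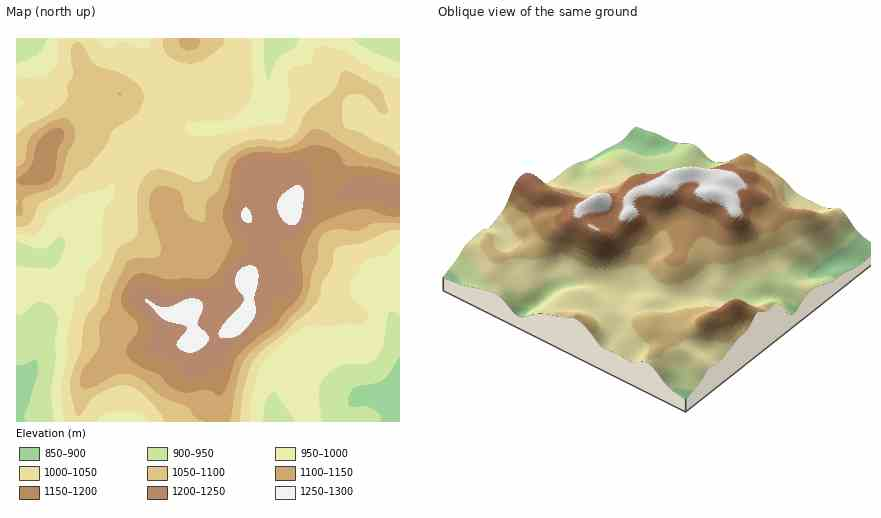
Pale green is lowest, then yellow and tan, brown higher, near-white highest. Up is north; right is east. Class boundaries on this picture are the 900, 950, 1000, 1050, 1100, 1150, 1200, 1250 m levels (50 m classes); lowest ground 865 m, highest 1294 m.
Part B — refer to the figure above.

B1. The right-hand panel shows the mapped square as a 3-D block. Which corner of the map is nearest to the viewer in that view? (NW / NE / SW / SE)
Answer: NW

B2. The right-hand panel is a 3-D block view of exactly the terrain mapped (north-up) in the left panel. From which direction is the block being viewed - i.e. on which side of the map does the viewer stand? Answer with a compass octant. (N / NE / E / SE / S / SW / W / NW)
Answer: NW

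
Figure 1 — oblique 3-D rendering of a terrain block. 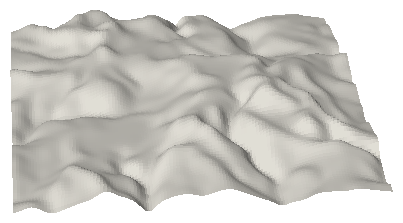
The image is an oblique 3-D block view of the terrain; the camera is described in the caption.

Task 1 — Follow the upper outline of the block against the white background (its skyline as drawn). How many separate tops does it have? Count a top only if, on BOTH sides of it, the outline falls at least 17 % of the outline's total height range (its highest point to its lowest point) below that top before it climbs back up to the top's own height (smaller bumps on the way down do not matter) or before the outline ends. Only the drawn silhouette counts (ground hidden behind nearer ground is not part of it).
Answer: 0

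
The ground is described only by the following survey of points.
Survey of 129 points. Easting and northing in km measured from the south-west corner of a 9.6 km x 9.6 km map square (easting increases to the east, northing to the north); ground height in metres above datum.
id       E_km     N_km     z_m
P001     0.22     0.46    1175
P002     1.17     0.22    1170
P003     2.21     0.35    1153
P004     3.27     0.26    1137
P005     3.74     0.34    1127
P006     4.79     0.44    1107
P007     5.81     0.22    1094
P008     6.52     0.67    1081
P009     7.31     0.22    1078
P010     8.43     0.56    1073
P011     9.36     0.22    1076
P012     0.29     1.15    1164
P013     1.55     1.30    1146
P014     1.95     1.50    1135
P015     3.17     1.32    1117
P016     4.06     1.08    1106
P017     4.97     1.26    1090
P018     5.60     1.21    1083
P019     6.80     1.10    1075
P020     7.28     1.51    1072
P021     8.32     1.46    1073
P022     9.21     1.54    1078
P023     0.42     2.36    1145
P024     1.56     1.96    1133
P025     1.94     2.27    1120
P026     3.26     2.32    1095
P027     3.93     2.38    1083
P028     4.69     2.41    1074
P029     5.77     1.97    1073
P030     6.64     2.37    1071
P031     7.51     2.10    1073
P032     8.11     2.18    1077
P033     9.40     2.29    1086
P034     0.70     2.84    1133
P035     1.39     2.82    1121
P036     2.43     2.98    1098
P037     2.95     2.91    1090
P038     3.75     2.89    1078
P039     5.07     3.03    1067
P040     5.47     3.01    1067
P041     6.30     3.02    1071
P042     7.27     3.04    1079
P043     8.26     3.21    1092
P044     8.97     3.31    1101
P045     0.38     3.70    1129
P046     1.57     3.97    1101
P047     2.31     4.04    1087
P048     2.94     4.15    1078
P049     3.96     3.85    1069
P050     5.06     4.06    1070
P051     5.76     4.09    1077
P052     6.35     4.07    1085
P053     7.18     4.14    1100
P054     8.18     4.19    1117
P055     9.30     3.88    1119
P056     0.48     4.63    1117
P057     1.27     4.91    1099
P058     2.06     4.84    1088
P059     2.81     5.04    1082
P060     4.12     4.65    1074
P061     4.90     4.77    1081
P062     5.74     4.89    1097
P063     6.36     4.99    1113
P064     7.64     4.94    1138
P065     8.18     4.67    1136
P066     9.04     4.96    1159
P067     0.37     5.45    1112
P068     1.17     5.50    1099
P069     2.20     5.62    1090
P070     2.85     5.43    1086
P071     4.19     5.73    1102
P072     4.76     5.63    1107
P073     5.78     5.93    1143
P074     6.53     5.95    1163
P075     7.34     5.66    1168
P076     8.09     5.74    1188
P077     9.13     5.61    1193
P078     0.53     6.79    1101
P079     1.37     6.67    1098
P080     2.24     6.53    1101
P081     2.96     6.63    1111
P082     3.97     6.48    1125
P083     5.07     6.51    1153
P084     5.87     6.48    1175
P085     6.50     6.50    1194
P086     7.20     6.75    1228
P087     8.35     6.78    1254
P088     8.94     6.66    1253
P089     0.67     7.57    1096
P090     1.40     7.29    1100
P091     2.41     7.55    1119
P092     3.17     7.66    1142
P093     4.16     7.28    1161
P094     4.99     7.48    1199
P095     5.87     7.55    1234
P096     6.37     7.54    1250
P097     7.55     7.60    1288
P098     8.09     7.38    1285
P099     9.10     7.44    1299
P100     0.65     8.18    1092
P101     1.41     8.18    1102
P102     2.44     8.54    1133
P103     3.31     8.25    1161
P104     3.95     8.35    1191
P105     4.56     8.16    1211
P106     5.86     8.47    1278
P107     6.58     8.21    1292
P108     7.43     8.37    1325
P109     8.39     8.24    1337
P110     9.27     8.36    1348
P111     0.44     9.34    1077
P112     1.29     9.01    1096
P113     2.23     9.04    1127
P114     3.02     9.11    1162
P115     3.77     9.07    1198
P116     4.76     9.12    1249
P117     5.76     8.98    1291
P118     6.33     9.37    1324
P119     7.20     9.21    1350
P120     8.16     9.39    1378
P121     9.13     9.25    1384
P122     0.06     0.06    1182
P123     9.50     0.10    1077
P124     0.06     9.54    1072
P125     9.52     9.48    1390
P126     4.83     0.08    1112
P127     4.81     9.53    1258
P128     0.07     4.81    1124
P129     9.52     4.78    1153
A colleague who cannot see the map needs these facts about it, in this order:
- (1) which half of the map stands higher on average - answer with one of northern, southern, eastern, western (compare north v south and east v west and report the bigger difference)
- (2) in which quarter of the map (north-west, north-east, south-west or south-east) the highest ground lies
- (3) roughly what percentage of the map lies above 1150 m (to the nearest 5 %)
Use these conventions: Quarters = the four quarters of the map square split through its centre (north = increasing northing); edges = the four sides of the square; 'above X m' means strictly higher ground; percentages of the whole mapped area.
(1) Taken as a whole, the northern half is higher than the southern.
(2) The highest ground is in the north-east quarter.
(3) Ground above 1150 m makes up about 30 % of the sheet.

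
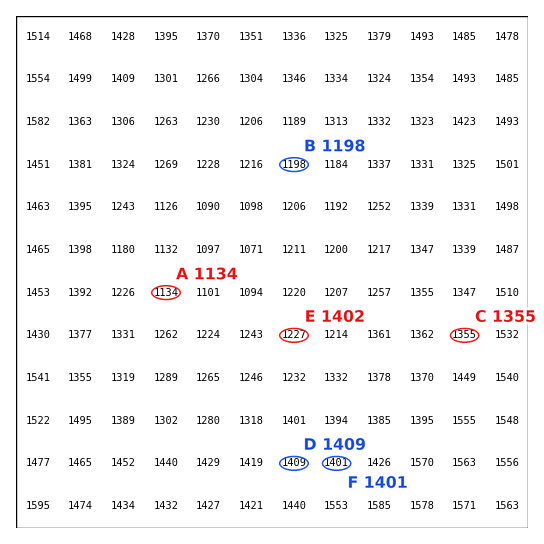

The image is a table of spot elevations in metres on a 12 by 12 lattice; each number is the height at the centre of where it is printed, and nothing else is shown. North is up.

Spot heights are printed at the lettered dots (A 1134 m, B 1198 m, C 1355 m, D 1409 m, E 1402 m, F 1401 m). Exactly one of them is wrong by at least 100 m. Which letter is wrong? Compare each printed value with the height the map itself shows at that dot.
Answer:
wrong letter E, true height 1227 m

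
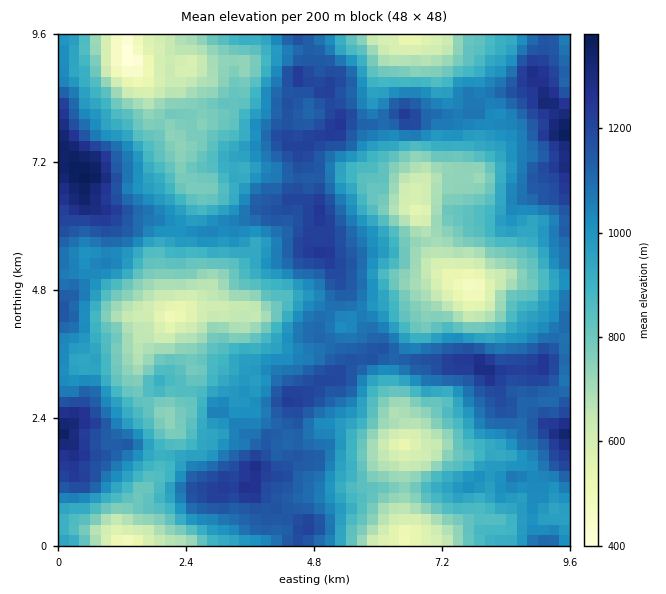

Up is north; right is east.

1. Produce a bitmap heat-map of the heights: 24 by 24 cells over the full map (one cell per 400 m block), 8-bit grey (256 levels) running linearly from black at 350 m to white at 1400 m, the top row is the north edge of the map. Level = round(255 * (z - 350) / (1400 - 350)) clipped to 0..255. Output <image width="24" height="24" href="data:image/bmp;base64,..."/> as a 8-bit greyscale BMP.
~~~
<image width="24" height="24" href="data:image/bmp;base64,Qk12BgAAAAAAADYEAAAoAAAAGAAAABgAAAABAAgAAAAAAEACAAATCwAAEwsAAAABAAAAAAAAAAAAAAEBAQACAgIAAwMDAAQEBAAFBQUABgYGAAcHBwAICAgACQkJAAoKCgALCwsADAwMAA0NDQAODg4ADw8PABAQEAAREREAEhISABMTEwAUFBQAFRUVABYWFgAXFxcAGBgYABkZGQAaGhoAGxsbABwcHAAdHR0AHh4eAB8fHwAgICAAISEhACIiIgAjIyMAJCQkACUlJQAmJiYAJycnACgoKAApKSkAKioqACsrKwAsLCwALS0tAC4uLgAvLy8AMDAwADExMQAyMjIAMzMzADQ0NAA1NTUANjY2ADc3NwA4ODgAOTk5ADo6OgA7OzsAPDw8AD09PQA+Pj4APz8/AEBAQABBQUEAQkJCAENDQwBEREQARUVFAEZGRgBHR0cASEhIAElJSQBKSkoAS0tLAExMTABNTU0ATk5OAE9PTwBQUFAAUVFRAFJSUgBTU1MAVFRUAFVVVQBWVlYAV1dXAFhYWABZWVkAWlpaAFtbWwBcXFwAXV1dAF5eXgBfX18AYGBgAGFhYQBiYmIAY2NjAGRkZABlZWUAZmZmAGdnZwBoaGgAaWlpAGpqagBra2sAbGxsAG1tbQBubm4Ab29vAHBwcABxcXEAcnJyAHNzcwB0dHQAdXV1AHZ2dgB3d3cAeHh4AHl5eQB6enoAe3t7AHx8fAB9fX0Afn5+AH9/fwCAgIAAgYGBAIKCggCDg4MAhISEAIWFhQCGhoYAh4eHAIiIiACJiYkAioqKAIuLiwCMjIwAjY2NAI6OjgCPj48AkJCQAJGRkQCSkpIAk5OTAJSUlACVlZUAlpaWAJeXlwCYmJgAmZmZAJqamgCbm5sAnJycAJ2dnQCenp4An5+fAKCgoAChoaEAoqKiAKOjowCkpKQApaWlAKampgCnp6cAqKioAKmpqQCqqqoAq6urAKysrACtra0Arq6uAK+vrwCwsLAAsbGxALKysgCzs7MAtLS0ALW1tQC2trYAt7e3ALi4uAC5ubkAurq6ALu7uwC8vLwAvb29AL6+vgC/v78AwMDAAMHBwQDCwsIAw8PDAMTExADFxcUAxsbGAMfHxwDIyMgAycnJAMrKygDLy8sAzMzMAM3NzQDOzs4Az8/PANDQ0ADR0dEA0tLSANPT0wDU1NQA1dXVANbW1gDX19cA2NjYANnZ2QDa2toA29vbANzc3ADd3d0A3t7eAN/f3wDg4OAA4eHhAOLi4gDj4+MA5OTkAOXl5QDm5uYA5+fnAOjo6ADp6ekA6urqAOvr6wDs7OwA7e3tAO7u7gDv7+8A8PDwAPHx8QDy8vIA8/PzAPT09AD19fUA9vb2APf39wD4+PgA+fn5APr6+gD7+/sA/Pz8AP39/QD+/v4A////AIdfNjFGWXSSobC8y7aCVTcrOlV4hJGsp4h5WmBsh624vMPDxrONbUtEWXJ6gZKdlbiwj3R5ocrU19TEuaaGdmZif5OWmp6lotfNsJJ+kLbG09rLva+MalVRZoKVm6aovuTRwLGLhI+ftsa9vrWPYT82RGZ/j6C12OzUuZx3ZoOYrLS9uaaSck1EU3CYrbXK49TMo39saHunn6nKzLinhVtaa4OsxcC+w6iuh2p/e3ePmp7CzMvEl32JoKfC0sbHupuRdlhqdG2Ck52qssHHvLC9xtXd19DYwqKTc1FNUVxydoKYr7a2vLqdorKtoqm5uLqTZEk9L0BRTViFrrSmr5lzaWlZaIucsL6calNCOD1GT193ma+4pollVDorSneJprClkXNeXFhXc4aUq77GqHdaQiolP1p1ma6jqJF3fXl+hZazztbHrItjR0RHXmuCq7+3wLOam6GhoZu10NPBpohgVWFwg4uUtNTc176tno6aq7/GzdWyi2Q9SW54jKCfuObt0auZgm10lbrGy8edd2I8SWJmgK3Az/L21KmKb298jKK1xLiKempOTV5deqbG2vHiw594Y2mAkqrH0MOxlIRxdnuBj6W63t2zlX1qYmZwgqzJyNPPta+8qaafoqrK8Mibf2RaZmZtd5vBvsjLqrnKs6uwqLna5KuHWzQ5SFNfbY68zNHDmI+VjZemsMzfzJp3LxMzQUFaYHatycSzfl1aW2p/lrvZw5prLBc5SlRqeoWpv7CDXT0yO1J0hJ3BuQ=="/>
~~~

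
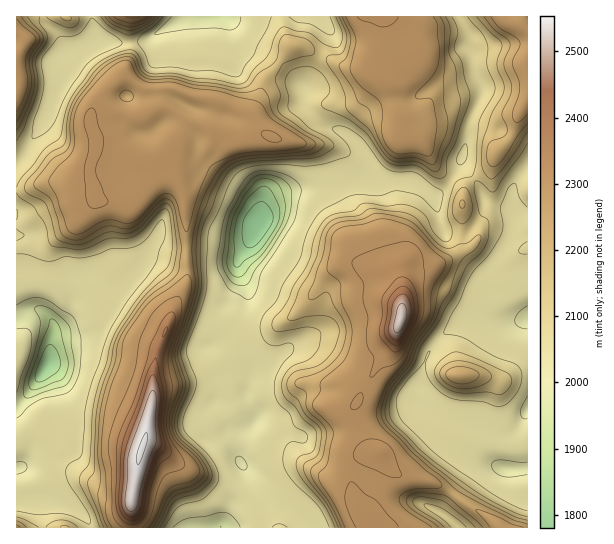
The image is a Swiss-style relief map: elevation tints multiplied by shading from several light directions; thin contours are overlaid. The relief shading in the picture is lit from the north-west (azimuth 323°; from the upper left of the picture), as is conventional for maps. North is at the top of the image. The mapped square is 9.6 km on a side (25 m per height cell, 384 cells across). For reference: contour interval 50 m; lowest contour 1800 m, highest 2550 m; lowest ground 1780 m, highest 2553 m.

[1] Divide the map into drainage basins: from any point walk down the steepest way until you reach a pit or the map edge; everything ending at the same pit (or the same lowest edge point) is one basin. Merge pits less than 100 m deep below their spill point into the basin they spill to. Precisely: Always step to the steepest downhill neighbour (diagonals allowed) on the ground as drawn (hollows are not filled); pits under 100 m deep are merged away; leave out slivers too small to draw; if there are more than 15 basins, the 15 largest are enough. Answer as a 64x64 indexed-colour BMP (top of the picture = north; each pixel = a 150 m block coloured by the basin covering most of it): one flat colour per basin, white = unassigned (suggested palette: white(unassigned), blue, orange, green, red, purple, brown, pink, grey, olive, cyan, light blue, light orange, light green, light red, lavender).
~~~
<image width="64" height="64" href="data:image/bmp;base64,Qk12CAAAAAAAAHYAAAAoAAAAQAAAAEAAAAABAAQAAAAAAAAIAAATCwAAEwsAABAAAAAAAAAA////ALR3HwAOf/8ALKAsACgn1gC9Z5QAS1aMAMJ34wB/f38AIr28AM++FwDox64AeLv/AIrfmACWmP8A1bDFACIiIiIiIiIRERERERERERERERERERFVVVVVVVVVVTMzIiIiIiIiIhERERERERERERERERERFVVVVVVVVVVTMzMiIiIiIiIiEREREREREREREREREREVVVVVVVVVUzMzMyIiIiIiIiIRERERERERERERERERERFVVVVVVVUzMzMzIiIiIiIiIiEREREREREREREREREREVVVVVVVMzMzMzMiIiIiIiIiIRERERERERERERERERERFVVVVTMzMzMzMyIiIiIiIiIhEREREREREREREREREREVVVMzMzMzMzMzIiIiIiIiIiERERERERERERERERERERFTMzMzMzMzMzMiIiIiIiIiIRERERERERERERERERERETMzMzMzMzMzMyIiIiIiIiIiERERERERERERERERERERMzMzMzMzMzMzIiIiIiIiIiIRERERERERERERERERETMzMzMzMzMzMzMiIiIiIiIiIhERERERERERERERERETMzMzMzMzMzMzMyIiIiIiIiIiERERERERERERERERERMzMzMzMzMzMzMzIiIiIiIiIiIhEREREREREREREREREzMzMzMzMzMzMzMiIiIiIiIiIiEREREREREREREREREzMzMzMzMzMzMzMyIiIiIiIiIiIRERERERERERERERERMzMzMzMzMzMzMzIiIiIiIiIiIhEREREREREREREREREzMzMzMzMzMzMzMiIiIiIiIiIiERERERERERERERERERMzMzMzMzMzMzMyIiIiIiIiIiIREREREREREREREREREzMzMzMzMzMzMzIiIiIiIiIiIhERERERERERERERERERMzMzMzMzMzMzMiIiIiIiIiIiEREREREREREREREREREzMzMzMzMzMzMyIiIiIiIiIiIhEREREREREREREREREREzMzMzMzMzMzIiIiIiIiIiIiERERERERERERERERERETMzMzMzMzMzMiIiIiIiIiIiIREREREREREREREREREREzMzMzMzMzMyIiIiIiIiIiIiERERERERERERERERERETMzMzMzMzMzIiIiIiIiIiIiIRERERERERERERERERERMzMzMzMzMzMiIiIiIiIiIiIhEREREREREREREREREREzMzMzMzMzMyIiIiIiIiIiIiIRERERERERERERERERETMzMzMzMzMzIiIiIiIiIiIiIhERERERERERERERERERMzMzMzMzMzMiIiIiIiIiIiIiIREREREREREREREREREzMzMzMzMzMyIiIiIiIiIiIiIhERERERERERERERERETMzMzMzMzMzIiIiIiIiIiIiIiEREREREREREREREREREzMzMzMzMzMiIiIiIiIiIiIiIREREREREREREREREREREzMzMzMzMyIiIiIiIiIiIiIhERERERERERERERERERERETMzMzMzIiIiIiIiIiIiIiEREREREREREREREREREREREzMzMzMiIiIiIiIiIiIiIRERERERERERERERERERERERMzMzMyIiIiIiIiIiIiIhEREREREREREREREREREREREzMzMzIiIiIiIiIiIiIiERERERERERERERERERERERETMzMzMiIiIiIiIiIiIiIRERERERERERERERERERERERMzMzMyIiIiIiIiIiIiIhEREREREREREREREREREREREzMzMzIiIiIiIiIiIiIiERERERERERERERERERERERETMzMzMiIiIiIhEREiIiIRERERERERERERERERERERERMzMzM0QiIiIiERERIiIhEREREREREREREREREREREREzMzMzREREREERERESIhERERERERERERERERERERERERMzMzNEREREQRERERIhERERERERERERERERERERERERERMzM0RERERBEREREiEREREREREREREREREREREREREREzMzREREREQRERERERERERERERERERERERERERERERERMzNERERERBERERERERERERERERERERERERERERERERETM0REREREEREREREREREREREREREREREREREREREREREzREREREQRERERERERERERERERERERERERERERERERETNEREREQRERERERERERERERERERERERERERERERERERM0RERERBERERERERERERERERERERERERERERERERERETREREREQRERERERERERFEERERERERERERERERERERERNERERERBEREREREREUREQREREREREREREREREREREREUREREREQREREREUREREREERERERERERERERERERERERREREREREERREREREREREQRERERERERERERERERERERFERERERERBRERERERERERBEREREREREREREREREREREUREREREREREREREREREREQREREREREUERERERERERERREREREREREREREREREREREERERREREQRERERERERERFERERERERERERERERERERERBEURERERBERERERERERERREREREREREREREREREREREREREREREERERERERERERFEREREREREREREREREREREREREREREQRERERERERERFERERERERERERERERERERERERERERERBEREREREREREUREREREREREREREREREREREREREREREERERERERERER"/>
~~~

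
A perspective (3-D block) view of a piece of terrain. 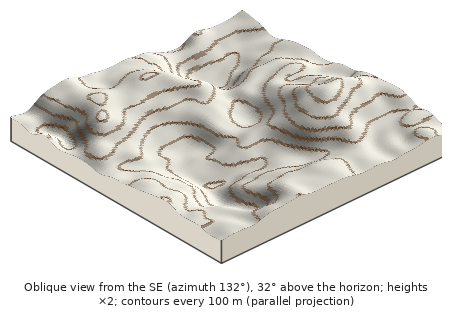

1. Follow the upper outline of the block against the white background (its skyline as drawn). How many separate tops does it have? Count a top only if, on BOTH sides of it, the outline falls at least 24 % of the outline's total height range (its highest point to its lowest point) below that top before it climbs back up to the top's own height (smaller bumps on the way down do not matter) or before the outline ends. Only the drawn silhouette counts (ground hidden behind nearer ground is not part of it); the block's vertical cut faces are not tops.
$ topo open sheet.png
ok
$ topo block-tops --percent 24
1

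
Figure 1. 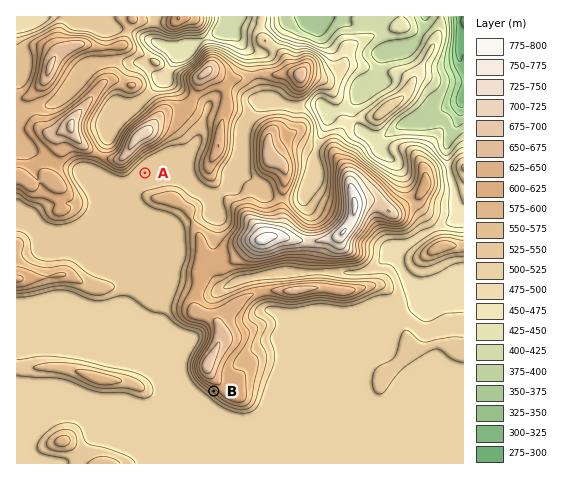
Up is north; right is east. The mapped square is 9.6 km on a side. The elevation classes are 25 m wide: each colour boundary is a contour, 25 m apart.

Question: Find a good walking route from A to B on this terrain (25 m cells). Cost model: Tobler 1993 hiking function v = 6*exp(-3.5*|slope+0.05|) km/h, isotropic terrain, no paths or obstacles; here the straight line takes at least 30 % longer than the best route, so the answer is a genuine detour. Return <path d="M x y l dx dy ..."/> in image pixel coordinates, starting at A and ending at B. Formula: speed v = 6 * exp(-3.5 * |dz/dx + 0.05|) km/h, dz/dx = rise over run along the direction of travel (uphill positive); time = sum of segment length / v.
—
<path d="M145 173l0 10-5 10 0 6 5 9 0 29 2 5 0 3 6 13 0 4 6 12 0 19 2 5 0 6 1 3 25 49 0 8 6 12 9 9 12 6"/>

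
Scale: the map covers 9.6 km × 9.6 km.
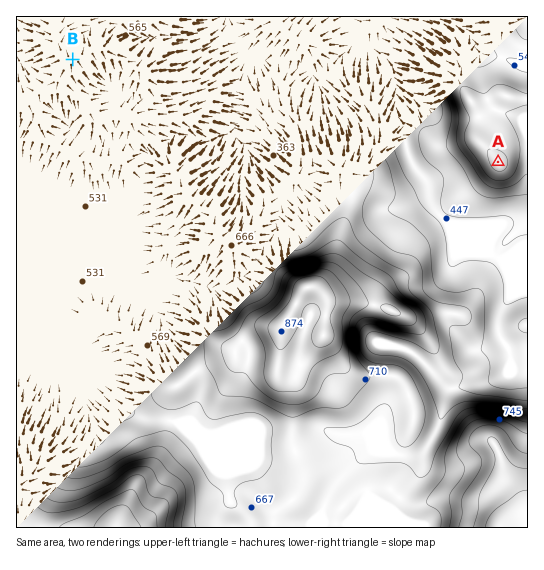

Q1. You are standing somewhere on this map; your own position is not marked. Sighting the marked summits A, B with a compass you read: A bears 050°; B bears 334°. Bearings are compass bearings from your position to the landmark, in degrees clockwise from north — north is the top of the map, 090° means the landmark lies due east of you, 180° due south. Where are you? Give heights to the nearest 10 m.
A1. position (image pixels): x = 232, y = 385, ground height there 720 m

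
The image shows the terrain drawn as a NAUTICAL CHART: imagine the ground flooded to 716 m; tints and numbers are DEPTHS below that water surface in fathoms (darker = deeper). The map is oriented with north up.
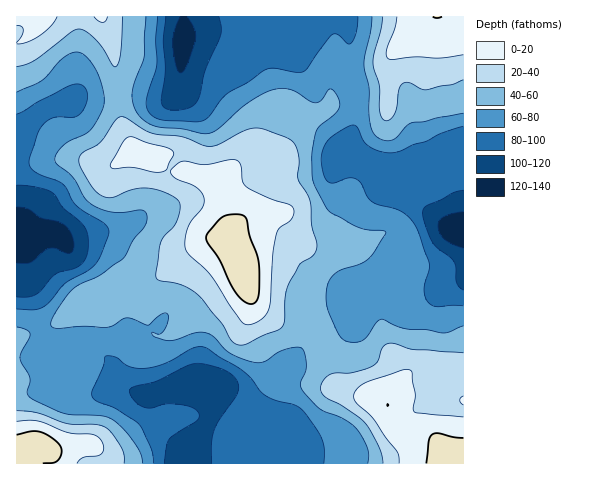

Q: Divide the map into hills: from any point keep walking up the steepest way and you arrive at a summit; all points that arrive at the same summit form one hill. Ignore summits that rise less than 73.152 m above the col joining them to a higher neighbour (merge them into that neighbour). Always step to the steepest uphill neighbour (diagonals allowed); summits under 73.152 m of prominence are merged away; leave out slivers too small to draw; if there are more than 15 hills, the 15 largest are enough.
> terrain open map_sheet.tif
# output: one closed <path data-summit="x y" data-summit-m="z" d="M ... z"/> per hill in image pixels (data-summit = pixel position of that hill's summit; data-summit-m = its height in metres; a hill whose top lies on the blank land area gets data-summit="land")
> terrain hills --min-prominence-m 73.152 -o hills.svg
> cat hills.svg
<path data-summit="land" d="M344 16l-328 1 0 226 10 17 0 18 10 24 6 28 4 11 9 7 9 2 18-5 15 6 12 10 5 18 6 8 24 8 8 0 8 23 8 15 11 13 7 18 70 0 0-16-3-14 3-7-4-9 2-13 41-47 19-26 39-18 0-5 12-16 13-15 5-2 6 2 23 18 12 0 40-17 0-126-9 4-14 12-24-6-20 8-16-2-39-15 11-23 5-21-1-20-9-27 0-36z"/><path data-summit="land" d="M384 276l-6 2-10 10-15 21 0 5-38 16-20 28-39 44-4 8 0 8 4 9-3 7 0 6 3 8 1 16 207-1 0-183-16 4-24 12-12 0z"/><path data-summit="land" d="M17 244l-1 219 169 1-2-11-18-23-13-35-8 0-24-8-6-8-5-18-12-10-15-6-22 5-7-3-7-6-6-14-4-25-10-24 0-18z"/><path data-summit="land" d="M463 16l-118 1 3 10 0 36 9 27 1 20-5 21-11 24 18 5 21 9 16 2 20-8 24 6 23-17z"/>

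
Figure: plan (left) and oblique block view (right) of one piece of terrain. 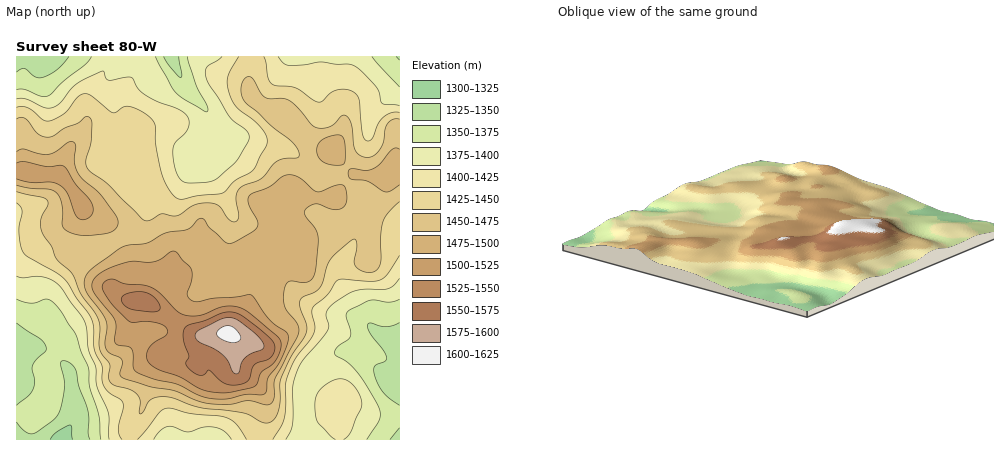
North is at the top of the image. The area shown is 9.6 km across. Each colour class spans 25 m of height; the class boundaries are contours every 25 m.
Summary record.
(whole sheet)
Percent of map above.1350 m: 96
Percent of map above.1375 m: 87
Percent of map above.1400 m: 74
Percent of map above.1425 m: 60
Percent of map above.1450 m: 44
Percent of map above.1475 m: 27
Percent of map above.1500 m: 13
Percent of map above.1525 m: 7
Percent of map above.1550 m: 4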